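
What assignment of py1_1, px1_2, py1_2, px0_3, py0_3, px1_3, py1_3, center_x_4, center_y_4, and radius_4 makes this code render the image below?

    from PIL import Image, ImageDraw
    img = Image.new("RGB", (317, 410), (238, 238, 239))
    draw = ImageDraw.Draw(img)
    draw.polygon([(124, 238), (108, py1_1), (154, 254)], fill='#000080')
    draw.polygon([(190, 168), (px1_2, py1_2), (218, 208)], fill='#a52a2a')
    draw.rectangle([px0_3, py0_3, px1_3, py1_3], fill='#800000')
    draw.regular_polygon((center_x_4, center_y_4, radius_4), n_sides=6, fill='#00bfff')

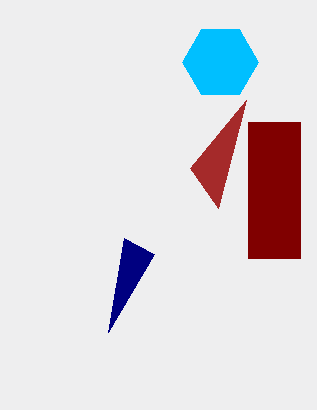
py1_1 = 332, px1_2 = 246, py1_2 = 100, px0_3 = 248, py0_3 = 122, px1_3 = 300, py1_3 = 258, center_x_4 = 220, center_y_4 = 62, radius_4 = 38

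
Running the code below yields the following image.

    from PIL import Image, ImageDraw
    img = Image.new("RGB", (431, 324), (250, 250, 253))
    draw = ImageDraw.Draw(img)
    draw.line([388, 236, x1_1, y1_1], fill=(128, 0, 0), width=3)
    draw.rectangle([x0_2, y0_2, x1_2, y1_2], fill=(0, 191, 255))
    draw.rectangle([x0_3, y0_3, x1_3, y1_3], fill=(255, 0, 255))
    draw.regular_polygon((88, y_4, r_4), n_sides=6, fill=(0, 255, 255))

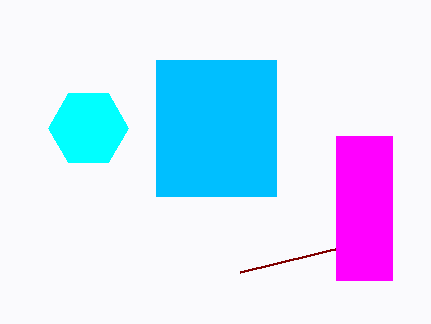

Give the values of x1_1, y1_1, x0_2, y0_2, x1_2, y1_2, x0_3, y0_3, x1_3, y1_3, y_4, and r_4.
x1_1 = 240
y1_1 = 272
x0_2 = 156
y0_2 = 60
x1_2 = 276
y1_2 = 196
x0_3 = 336
y0_3 = 136
x1_3 = 392
y1_3 = 280
y_4 = 128
r_4 = 40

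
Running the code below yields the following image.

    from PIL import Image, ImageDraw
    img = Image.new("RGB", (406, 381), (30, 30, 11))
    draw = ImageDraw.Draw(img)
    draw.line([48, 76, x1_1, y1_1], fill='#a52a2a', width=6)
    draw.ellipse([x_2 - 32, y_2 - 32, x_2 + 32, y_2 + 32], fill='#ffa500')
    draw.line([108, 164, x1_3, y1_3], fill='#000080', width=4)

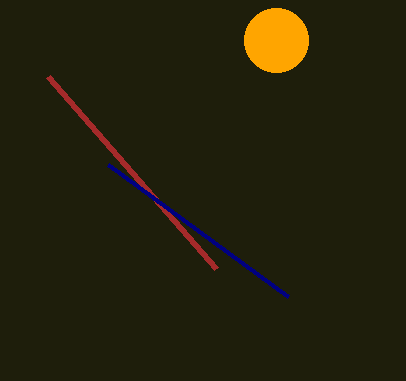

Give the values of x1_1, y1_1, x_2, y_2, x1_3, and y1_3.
x1_1 = 216, y1_1 = 268, x_2 = 276, y_2 = 40, x1_3 = 288, y1_3 = 296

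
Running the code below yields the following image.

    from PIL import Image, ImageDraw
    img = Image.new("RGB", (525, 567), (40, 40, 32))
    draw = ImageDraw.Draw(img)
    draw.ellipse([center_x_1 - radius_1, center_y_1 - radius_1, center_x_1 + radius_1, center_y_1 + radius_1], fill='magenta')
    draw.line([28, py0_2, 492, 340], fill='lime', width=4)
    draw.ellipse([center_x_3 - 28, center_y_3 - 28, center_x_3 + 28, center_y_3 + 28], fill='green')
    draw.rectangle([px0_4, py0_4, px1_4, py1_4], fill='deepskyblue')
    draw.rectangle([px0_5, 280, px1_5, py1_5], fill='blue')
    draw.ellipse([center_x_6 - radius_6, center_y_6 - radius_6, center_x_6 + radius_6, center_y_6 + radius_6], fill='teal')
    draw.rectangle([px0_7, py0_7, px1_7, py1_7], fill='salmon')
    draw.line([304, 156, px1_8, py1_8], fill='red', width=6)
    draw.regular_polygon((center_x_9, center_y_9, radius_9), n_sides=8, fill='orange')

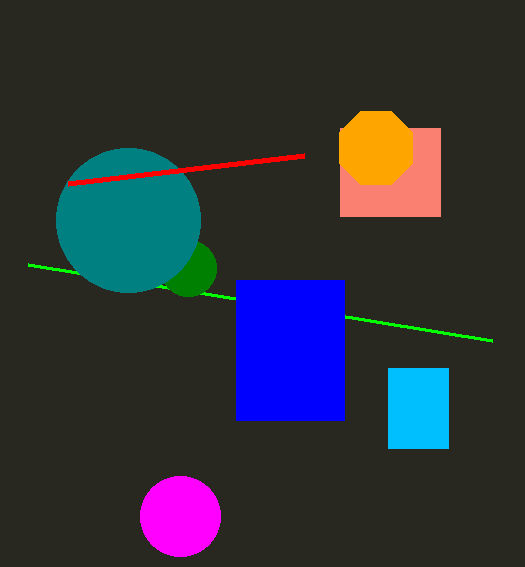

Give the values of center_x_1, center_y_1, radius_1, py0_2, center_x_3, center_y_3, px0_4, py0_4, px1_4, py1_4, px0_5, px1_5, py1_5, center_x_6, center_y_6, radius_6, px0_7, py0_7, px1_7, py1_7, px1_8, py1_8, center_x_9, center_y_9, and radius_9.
center_x_1 = 180, center_y_1 = 516, radius_1 = 40, py0_2 = 264, center_x_3 = 188, center_y_3 = 268, px0_4 = 388, py0_4 = 368, px1_4 = 448, py1_4 = 448, px0_5 = 236, px1_5 = 344, py1_5 = 420, center_x_6 = 128, center_y_6 = 220, radius_6 = 72, px0_7 = 340, py0_7 = 128, px1_7 = 440, py1_7 = 216, px1_8 = 68, py1_8 = 184, center_x_9 = 376, center_y_9 = 148, radius_9 = 40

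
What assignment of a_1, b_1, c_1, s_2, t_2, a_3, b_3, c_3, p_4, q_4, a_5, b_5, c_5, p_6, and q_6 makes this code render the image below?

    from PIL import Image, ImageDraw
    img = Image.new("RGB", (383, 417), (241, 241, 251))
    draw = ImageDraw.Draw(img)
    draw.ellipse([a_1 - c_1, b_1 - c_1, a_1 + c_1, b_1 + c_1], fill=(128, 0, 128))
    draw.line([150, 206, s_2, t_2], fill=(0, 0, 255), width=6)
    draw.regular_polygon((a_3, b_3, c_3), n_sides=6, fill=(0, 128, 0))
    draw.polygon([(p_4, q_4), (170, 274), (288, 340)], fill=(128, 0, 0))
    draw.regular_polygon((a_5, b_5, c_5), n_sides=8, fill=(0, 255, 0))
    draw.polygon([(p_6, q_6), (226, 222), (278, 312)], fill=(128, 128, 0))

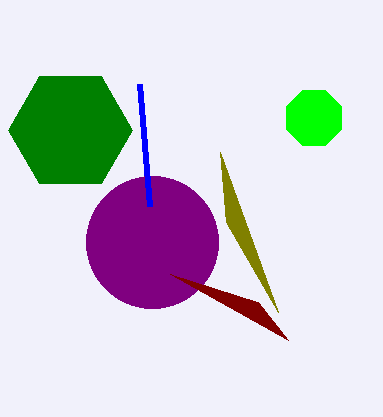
a_1 = 152
b_1 = 242
c_1 = 66
s_2 = 140
t_2 = 84
a_3 = 70
b_3 = 130
c_3 = 62
p_4 = 258
q_4 = 302
a_5 = 314
b_5 = 118
c_5 = 30
p_6 = 220
q_6 = 152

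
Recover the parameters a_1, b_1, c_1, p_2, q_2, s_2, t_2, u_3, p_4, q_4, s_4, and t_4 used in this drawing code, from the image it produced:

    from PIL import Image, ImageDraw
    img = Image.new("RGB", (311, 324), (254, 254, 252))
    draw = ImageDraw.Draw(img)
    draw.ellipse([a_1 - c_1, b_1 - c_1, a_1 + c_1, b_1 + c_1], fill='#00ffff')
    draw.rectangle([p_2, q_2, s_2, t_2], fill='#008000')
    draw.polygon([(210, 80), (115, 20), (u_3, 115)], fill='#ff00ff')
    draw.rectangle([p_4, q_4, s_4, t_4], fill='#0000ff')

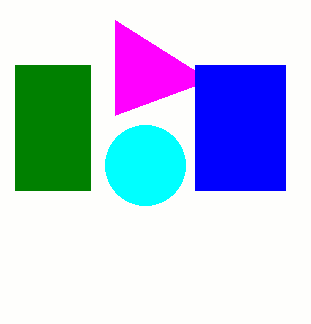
a_1 = 145
b_1 = 165
c_1 = 40
p_2 = 15
q_2 = 65
s_2 = 90
t_2 = 190
u_3 = 115
p_4 = 195
q_4 = 65
s_4 = 285
t_4 = 190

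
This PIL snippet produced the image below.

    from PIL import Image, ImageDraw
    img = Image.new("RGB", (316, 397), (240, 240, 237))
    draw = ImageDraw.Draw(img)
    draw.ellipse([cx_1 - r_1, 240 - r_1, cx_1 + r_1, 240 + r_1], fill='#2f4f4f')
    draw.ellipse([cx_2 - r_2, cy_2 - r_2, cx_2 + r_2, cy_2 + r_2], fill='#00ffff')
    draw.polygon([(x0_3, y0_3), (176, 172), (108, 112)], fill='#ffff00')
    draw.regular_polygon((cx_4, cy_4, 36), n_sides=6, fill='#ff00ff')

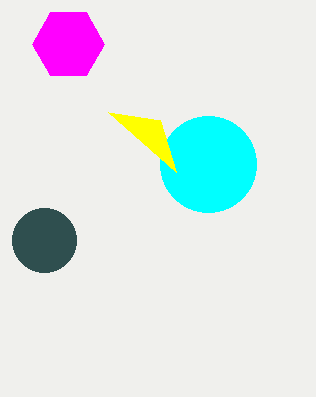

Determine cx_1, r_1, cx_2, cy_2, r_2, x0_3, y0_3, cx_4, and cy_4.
cx_1 = 44, r_1 = 32, cx_2 = 208, cy_2 = 164, r_2 = 48, x0_3 = 160, y0_3 = 120, cx_4 = 68, cy_4 = 44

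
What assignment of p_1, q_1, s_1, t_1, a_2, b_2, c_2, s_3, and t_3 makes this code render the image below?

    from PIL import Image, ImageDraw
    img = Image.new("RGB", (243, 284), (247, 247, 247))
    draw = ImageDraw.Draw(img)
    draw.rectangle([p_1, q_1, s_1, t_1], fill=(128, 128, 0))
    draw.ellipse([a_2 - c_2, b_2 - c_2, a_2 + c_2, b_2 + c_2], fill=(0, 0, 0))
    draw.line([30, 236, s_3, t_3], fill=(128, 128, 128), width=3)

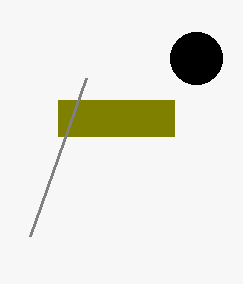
p_1 = 58, q_1 = 100, s_1 = 174, t_1 = 136, a_2 = 196, b_2 = 58, c_2 = 26, s_3 = 86, t_3 = 78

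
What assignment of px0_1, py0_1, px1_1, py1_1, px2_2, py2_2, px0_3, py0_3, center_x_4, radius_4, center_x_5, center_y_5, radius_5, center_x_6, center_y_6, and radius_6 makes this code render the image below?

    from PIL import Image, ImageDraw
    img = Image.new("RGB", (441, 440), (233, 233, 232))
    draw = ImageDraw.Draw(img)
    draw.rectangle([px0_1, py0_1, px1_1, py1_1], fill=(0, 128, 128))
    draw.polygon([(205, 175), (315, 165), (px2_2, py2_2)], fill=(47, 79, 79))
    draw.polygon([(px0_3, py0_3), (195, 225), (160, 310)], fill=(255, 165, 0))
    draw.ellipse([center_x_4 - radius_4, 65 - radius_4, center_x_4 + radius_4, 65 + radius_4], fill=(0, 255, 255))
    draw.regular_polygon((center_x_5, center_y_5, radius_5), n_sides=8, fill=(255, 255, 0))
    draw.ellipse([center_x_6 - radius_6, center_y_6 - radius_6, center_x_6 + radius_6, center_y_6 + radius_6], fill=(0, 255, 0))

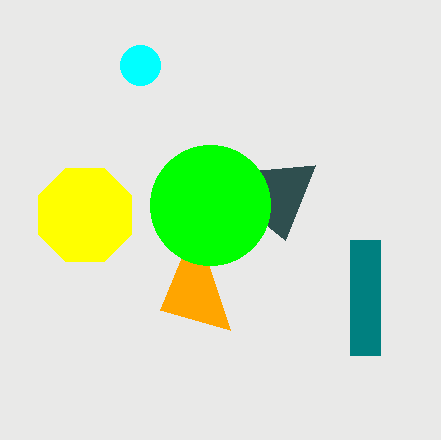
px0_1 = 350, py0_1 = 240, px1_1 = 380, py1_1 = 355, px2_2 = 285, py2_2 = 240, px0_3 = 230, py0_3 = 330, center_x_4 = 140, radius_4 = 20, center_x_5 = 85, center_y_5 = 215, radius_5 = 50, center_x_6 = 210, center_y_6 = 205, radius_6 = 60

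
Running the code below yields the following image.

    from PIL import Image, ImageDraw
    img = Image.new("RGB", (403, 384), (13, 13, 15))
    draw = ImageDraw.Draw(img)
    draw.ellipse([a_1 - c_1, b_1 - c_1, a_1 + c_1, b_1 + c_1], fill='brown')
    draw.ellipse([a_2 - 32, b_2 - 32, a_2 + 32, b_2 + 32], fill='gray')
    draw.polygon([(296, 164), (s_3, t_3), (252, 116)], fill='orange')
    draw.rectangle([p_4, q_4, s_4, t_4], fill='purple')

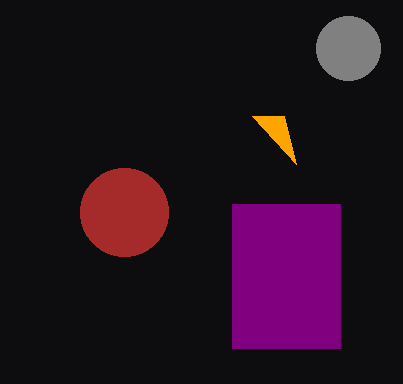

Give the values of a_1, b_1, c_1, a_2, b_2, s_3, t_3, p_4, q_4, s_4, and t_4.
a_1 = 124; b_1 = 212; c_1 = 44; a_2 = 348; b_2 = 48; s_3 = 284; t_3 = 116; p_4 = 232; q_4 = 204; s_4 = 340; t_4 = 348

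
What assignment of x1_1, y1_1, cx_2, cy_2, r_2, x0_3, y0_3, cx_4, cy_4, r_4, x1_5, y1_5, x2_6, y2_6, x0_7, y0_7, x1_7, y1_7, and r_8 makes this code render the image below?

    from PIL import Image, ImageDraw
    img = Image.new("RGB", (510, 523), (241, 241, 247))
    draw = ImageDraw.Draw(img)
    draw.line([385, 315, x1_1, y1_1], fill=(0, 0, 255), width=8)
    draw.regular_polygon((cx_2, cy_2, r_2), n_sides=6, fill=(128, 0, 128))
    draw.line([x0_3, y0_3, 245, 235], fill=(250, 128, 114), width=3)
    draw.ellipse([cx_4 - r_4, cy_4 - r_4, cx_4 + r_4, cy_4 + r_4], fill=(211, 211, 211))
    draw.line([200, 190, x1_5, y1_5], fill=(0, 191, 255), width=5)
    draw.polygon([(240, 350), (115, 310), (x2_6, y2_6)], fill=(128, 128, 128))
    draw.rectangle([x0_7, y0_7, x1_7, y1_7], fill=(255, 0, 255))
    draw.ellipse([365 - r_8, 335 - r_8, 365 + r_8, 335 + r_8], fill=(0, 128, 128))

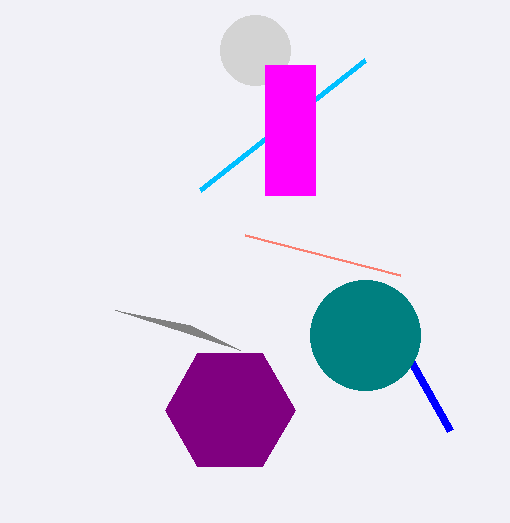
x1_1 = 450
y1_1 = 430
cx_2 = 230
cy_2 = 410
r_2 = 65
x0_3 = 400
y0_3 = 275
cx_4 = 255
cy_4 = 50
r_4 = 35
x1_5 = 365
y1_5 = 60
x2_6 = 190
y2_6 = 325
x0_7 = 265
y0_7 = 65
x1_7 = 315
y1_7 = 195
r_8 = 55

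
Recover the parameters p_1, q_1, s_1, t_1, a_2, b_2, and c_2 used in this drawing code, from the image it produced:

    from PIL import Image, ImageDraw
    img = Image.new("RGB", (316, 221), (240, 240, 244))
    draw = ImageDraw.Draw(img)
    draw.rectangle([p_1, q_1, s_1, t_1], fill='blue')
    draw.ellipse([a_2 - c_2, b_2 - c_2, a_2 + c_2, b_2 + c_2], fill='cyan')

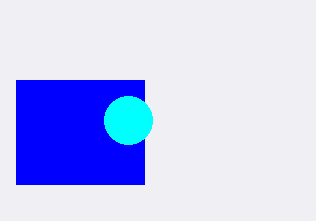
p_1 = 16; q_1 = 80; s_1 = 144; t_1 = 184; a_2 = 128; b_2 = 120; c_2 = 24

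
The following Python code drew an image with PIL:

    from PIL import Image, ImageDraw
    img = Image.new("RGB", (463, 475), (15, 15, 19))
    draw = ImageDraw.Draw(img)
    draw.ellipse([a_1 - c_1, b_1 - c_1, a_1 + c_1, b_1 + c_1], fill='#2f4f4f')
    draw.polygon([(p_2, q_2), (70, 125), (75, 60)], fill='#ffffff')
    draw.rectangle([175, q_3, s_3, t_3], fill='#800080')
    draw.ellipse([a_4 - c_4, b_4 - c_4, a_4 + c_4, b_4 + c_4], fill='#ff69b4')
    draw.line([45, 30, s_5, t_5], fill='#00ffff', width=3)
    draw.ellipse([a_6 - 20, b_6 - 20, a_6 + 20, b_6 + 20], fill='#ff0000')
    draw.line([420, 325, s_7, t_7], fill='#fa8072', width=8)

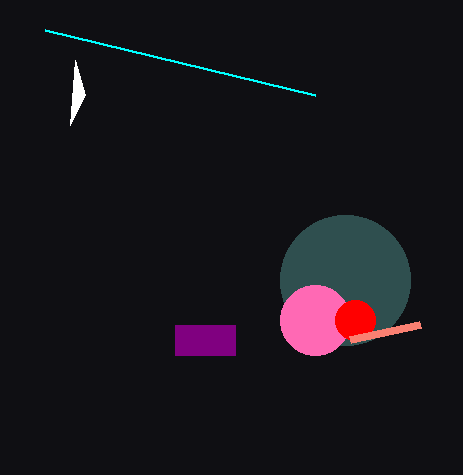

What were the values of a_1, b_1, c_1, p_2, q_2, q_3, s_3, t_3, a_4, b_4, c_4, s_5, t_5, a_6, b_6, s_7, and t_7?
a_1 = 345
b_1 = 280
c_1 = 65
p_2 = 85
q_2 = 95
q_3 = 325
s_3 = 235
t_3 = 355
a_4 = 315
b_4 = 320
c_4 = 35
s_5 = 315
t_5 = 95
a_6 = 355
b_6 = 320
s_7 = 350
t_7 = 340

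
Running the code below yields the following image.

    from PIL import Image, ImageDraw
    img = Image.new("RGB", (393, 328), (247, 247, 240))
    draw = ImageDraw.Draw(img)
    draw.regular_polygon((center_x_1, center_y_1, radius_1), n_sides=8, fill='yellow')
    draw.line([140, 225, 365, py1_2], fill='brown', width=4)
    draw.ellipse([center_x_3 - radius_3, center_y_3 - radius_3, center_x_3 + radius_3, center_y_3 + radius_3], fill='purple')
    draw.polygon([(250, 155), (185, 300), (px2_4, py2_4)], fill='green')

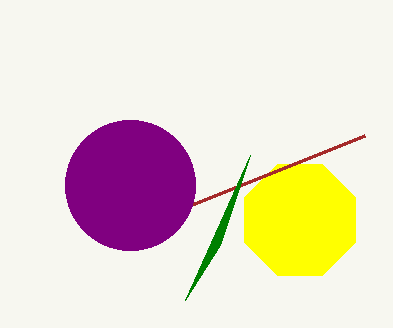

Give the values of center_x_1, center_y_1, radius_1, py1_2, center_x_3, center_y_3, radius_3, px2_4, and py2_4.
center_x_1 = 300, center_y_1 = 220, radius_1 = 60, py1_2 = 135, center_x_3 = 130, center_y_3 = 185, radius_3 = 65, px2_4 = 220, py2_4 = 245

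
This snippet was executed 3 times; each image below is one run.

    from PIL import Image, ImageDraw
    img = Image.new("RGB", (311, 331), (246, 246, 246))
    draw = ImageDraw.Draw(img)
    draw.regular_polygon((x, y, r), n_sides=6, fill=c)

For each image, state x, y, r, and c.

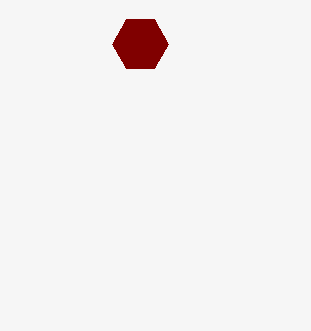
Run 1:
x = 140; y = 44; r = 28; c = 'maroon'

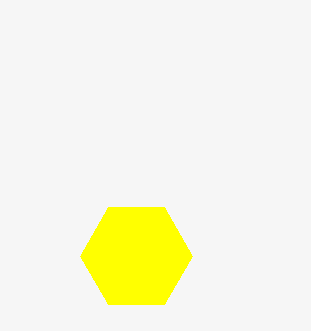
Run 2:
x = 136
y = 256
r = 56
c = 'yellow'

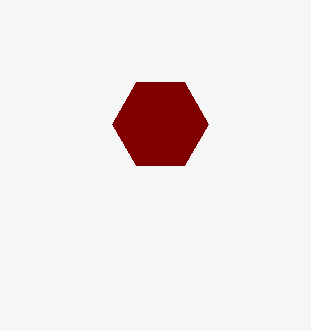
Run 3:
x = 160
y = 124
r = 48
c = 'maroon'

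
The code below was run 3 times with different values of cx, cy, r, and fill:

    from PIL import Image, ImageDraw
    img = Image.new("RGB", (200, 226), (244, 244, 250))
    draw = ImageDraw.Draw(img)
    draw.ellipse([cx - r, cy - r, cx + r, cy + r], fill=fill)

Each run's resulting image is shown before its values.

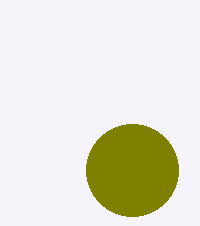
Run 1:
cx = 132, cy = 170, r = 46, fill = 'olive'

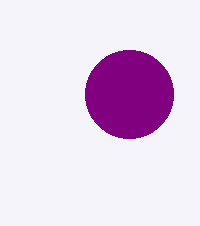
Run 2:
cx = 129
cy = 94
r = 44
fill = 'purple'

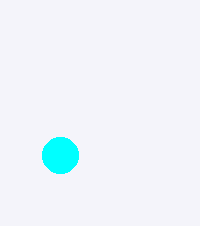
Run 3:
cx = 60; cy = 155; r = 18; fill = 'cyan'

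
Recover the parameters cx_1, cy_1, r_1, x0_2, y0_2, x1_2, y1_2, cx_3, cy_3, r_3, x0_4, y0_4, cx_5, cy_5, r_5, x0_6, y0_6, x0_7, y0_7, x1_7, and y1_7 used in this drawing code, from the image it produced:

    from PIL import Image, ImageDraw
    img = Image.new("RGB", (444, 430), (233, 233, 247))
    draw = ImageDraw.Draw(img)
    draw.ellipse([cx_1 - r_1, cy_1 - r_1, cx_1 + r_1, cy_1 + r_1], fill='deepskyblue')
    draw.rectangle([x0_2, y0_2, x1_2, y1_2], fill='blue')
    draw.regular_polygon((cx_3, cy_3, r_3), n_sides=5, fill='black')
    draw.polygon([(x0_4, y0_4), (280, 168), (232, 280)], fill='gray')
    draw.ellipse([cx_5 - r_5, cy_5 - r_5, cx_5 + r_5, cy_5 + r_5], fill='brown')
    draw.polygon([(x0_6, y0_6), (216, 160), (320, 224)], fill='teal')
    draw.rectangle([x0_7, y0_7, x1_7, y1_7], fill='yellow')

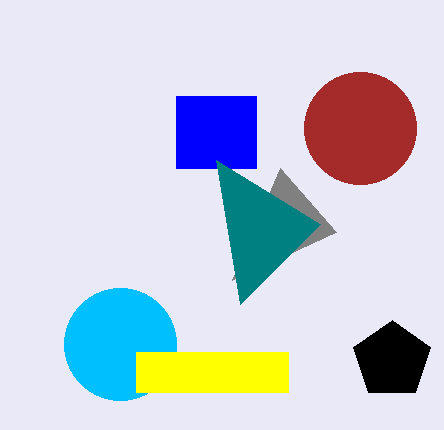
cx_1 = 120, cy_1 = 344, r_1 = 56, x0_2 = 176, y0_2 = 96, x1_2 = 256, y1_2 = 168, cx_3 = 392, cy_3 = 360, r_3 = 40, x0_4 = 336, y0_4 = 232, cx_5 = 360, cy_5 = 128, r_5 = 56, x0_6 = 240, y0_6 = 304, x0_7 = 136, y0_7 = 352, x1_7 = 288, y1_7 = 392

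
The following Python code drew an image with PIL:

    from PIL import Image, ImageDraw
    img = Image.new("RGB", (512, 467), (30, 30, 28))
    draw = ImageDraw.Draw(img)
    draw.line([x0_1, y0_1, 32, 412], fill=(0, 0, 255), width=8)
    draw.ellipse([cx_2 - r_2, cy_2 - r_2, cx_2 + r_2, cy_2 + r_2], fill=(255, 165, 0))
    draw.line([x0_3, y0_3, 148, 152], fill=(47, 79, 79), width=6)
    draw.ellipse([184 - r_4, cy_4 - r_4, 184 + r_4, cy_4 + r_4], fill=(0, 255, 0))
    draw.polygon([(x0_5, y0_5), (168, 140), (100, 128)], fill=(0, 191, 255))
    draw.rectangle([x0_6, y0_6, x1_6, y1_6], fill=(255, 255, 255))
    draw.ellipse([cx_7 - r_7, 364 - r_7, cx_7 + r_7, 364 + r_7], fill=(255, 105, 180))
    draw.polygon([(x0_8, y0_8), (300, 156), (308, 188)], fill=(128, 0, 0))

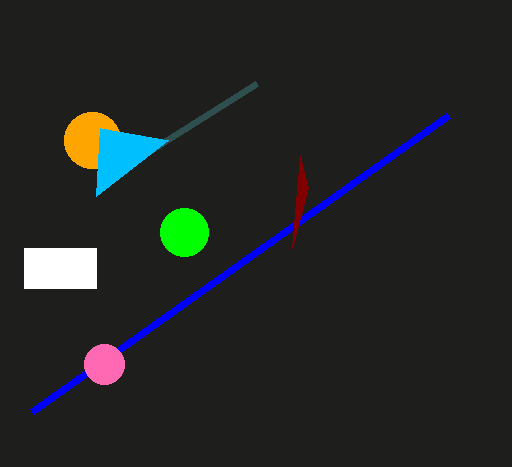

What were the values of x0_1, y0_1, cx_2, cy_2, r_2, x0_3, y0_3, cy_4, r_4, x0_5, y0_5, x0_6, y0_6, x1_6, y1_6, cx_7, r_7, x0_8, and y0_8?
x0_1 = 448; y0_1 = 116; cx_2 = 92; cy_2 = 140; r_2 = 28; x0_3 = 256; y0_3 = 84; cy_4 = 232; r_4 = 24; x0_5 = 96; y0_5 = 196; x0_6 = 24; y0_6 = 248; x1_6 = 96; y1_6 = 288; cx_7 = 104; r_7 = 20; x0_8 = 292; y0_8 = 248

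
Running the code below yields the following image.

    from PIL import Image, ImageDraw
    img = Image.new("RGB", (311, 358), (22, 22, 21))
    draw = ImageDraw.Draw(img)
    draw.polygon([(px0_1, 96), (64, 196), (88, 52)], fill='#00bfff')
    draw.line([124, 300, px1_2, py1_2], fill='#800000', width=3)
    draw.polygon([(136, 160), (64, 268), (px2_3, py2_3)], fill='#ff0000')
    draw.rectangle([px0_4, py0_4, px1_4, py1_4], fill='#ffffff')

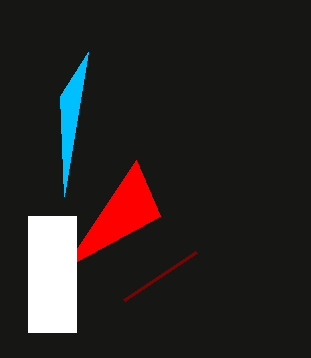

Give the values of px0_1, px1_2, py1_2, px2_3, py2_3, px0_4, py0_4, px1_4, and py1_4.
px0_1 = 60
px1_2 = 196
py1_2 = 252
px2_3 = 160
py2_3 = 216
px0_4 = 28
py0_4 = 216
px1_4 = 76
py1_4 = 332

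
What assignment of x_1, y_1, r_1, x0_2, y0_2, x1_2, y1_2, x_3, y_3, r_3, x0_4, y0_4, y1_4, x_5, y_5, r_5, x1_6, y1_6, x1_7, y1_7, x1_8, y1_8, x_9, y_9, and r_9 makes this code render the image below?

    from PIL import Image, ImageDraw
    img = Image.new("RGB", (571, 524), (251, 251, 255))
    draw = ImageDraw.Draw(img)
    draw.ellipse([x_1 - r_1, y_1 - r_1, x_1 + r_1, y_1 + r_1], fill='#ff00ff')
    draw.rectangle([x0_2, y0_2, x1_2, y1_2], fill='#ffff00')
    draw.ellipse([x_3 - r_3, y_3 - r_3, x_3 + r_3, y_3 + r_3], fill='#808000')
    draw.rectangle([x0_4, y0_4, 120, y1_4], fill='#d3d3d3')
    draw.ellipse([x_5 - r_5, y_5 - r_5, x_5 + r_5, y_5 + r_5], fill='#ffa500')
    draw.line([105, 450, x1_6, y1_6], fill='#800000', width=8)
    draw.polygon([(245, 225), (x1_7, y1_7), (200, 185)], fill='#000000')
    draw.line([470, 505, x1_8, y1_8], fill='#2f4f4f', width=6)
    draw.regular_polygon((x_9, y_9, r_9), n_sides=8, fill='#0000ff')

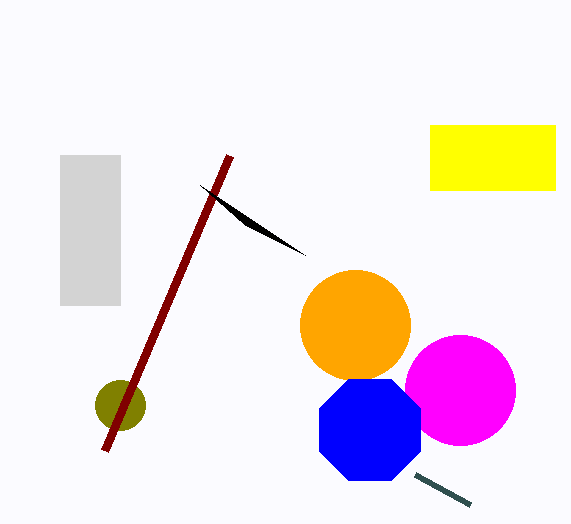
x_1 = 460, y_1 = 390, r_1 = 55, x0_2 = 430, y0_2 = 125, x1_2 = 555, y1_2 = 190, x_3 = 120, y_3 = 405, r_3 = 25, x0_4 = 60, y0_4 = 155, y1_4 = 305, x_5 = 355, y_5 = 325, r_5 = 55, x1_6 = 230, y1_6 = 155, x1_7 = 305, y1_7 = 255, x1_8 = 415, y1_8 = 475, x_9 = 370, y_9 = 430, r_9 = 55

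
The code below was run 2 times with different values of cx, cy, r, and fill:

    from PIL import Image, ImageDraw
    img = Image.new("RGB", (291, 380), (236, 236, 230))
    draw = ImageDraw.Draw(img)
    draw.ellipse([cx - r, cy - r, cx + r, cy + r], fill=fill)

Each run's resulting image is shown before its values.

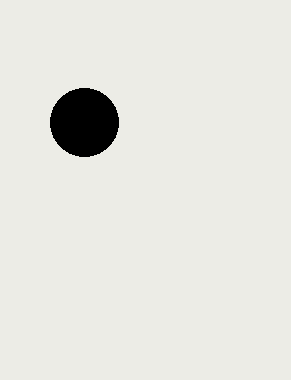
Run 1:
cx = 84
cy = 122
r = 34
fill = 'black'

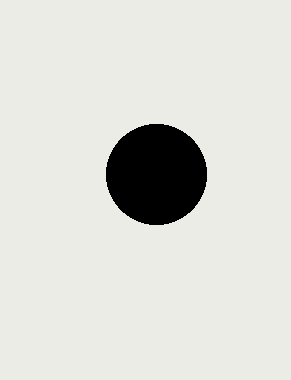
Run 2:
cx = 156
cy = 174
r = 50
fill = 'black'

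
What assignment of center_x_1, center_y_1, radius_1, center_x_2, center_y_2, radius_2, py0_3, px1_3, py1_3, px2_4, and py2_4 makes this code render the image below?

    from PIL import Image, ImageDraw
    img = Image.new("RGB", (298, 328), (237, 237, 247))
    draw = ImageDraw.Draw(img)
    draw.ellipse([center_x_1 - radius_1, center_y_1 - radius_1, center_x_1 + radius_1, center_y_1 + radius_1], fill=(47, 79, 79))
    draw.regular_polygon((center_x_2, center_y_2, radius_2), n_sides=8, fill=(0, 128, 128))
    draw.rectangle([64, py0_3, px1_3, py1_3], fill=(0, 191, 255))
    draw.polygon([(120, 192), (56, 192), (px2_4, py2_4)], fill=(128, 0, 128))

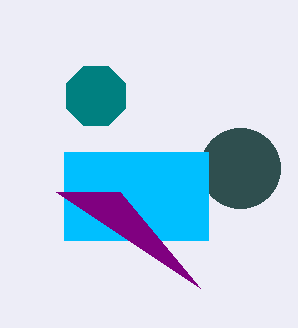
center_x_1 = 240
center_y_1 = 168
radius_1 = 40
center_x_2 = 96
center_y_2 = 96
radius_2 = 32
py0_3 = 152
px1_3 = 208
py1_3 = 240
px2_4 = 200
py2_4 = 288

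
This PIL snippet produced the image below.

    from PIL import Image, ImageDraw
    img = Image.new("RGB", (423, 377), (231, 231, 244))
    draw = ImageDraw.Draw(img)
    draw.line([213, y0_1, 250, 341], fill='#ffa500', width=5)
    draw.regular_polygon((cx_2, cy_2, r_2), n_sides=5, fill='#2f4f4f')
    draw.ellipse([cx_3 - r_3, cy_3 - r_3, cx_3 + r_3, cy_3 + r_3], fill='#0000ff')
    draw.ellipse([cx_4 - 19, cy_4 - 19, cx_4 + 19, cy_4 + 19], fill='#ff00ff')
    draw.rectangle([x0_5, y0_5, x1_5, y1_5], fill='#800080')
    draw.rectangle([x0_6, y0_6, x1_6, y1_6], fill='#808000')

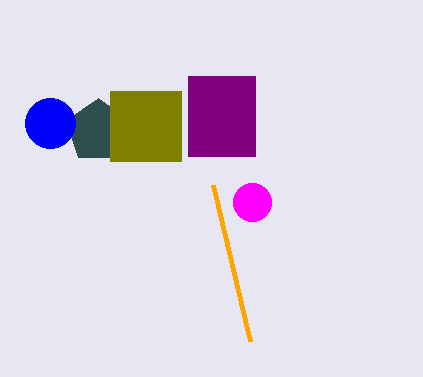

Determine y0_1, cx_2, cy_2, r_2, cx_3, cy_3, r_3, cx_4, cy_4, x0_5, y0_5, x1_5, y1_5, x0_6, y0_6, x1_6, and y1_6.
y0_1 = 185; cx_2 = 98; cy_2 = 131; r_2 = 33; cx_3 = 50; cy_3 = 123; r_3 = 25; cx_4 = 252; cy_4 = 202; x0_5 = 188; y0_5 = 76; x1_5 = 255; y1_5 = 156; x0_6 = 110; y0_6 = 91; x1_6 = 181; y1_6 = 161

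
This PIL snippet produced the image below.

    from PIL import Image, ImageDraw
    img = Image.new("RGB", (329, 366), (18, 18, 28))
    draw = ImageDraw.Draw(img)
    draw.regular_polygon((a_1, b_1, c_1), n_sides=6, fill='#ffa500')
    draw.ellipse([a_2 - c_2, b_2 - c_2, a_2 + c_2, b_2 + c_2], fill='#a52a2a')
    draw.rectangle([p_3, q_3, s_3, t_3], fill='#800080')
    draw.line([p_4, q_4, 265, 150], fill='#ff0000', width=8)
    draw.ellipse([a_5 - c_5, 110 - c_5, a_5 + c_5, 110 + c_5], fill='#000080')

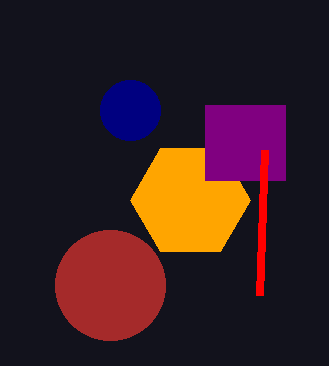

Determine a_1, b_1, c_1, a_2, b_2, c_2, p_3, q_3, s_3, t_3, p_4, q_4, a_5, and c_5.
a_1 = 190, b_1 = 200, c_1 = 60, a_2 = 110, b_2 = 285, c_2 = 55, p_3 = 205, q_3 = 105, s_3 = 285, t_3 = 180, p_4 = 260, q_4 = 295, a_5 = 130, c_5 = 30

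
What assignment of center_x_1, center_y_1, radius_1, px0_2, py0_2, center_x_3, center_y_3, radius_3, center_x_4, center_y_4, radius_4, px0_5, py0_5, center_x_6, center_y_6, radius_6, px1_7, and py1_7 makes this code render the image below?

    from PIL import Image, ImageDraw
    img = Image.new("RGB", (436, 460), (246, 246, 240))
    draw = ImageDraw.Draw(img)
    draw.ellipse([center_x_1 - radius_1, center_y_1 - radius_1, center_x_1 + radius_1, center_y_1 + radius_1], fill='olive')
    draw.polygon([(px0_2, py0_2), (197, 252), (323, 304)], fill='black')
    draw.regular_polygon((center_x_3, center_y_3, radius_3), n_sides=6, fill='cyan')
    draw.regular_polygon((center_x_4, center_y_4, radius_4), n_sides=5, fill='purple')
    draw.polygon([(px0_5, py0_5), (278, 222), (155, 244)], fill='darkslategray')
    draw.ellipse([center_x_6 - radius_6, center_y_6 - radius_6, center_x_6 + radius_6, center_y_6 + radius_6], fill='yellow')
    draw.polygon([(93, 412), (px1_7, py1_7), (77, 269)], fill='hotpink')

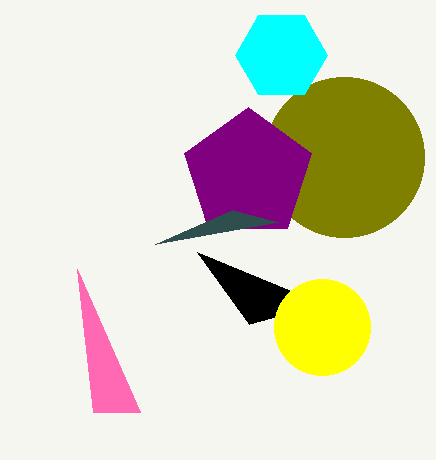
center_x_1 = 344; center_y_1 = 157; radius_1 = 80; px0_2 = 249; py0_2 = 324; center_x_3 = 281; center_y_3 = 55; radius_3 = 46; center_x_4 = 248; center_y_4 = 174; radius_4 = 67; px0_5 = 232; py0_5 = 210; center_x_6 = 322; center_y_6 = 327; radius_6 = 48; px1_7 = 140; py1_7 = 412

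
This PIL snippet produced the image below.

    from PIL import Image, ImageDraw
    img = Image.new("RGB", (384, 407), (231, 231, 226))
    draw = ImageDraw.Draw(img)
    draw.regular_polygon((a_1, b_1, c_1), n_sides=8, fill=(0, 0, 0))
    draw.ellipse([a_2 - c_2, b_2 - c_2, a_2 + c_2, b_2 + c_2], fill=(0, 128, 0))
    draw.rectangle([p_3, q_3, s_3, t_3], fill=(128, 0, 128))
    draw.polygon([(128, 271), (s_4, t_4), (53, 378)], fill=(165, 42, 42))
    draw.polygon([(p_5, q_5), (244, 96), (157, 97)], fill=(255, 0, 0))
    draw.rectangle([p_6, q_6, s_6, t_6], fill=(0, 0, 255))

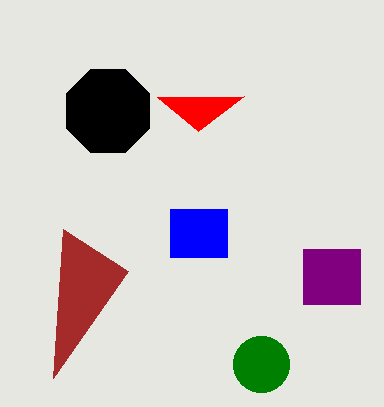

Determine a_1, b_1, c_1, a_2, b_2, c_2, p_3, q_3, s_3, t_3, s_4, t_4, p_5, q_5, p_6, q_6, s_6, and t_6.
a_1 = 108
b_1 = 111
c_1 = 45
a_2 = 261
b_2 = 364
c_2 = 28
p_3 = 303
q_3 = 249
s_3 = 360
t_3 = 304
s_4 = 63
t_4 = 229
p_5 = 198
q_5 = 131
p_6 = 170
q_6 = 209
s_6 = 227
t_6 = 257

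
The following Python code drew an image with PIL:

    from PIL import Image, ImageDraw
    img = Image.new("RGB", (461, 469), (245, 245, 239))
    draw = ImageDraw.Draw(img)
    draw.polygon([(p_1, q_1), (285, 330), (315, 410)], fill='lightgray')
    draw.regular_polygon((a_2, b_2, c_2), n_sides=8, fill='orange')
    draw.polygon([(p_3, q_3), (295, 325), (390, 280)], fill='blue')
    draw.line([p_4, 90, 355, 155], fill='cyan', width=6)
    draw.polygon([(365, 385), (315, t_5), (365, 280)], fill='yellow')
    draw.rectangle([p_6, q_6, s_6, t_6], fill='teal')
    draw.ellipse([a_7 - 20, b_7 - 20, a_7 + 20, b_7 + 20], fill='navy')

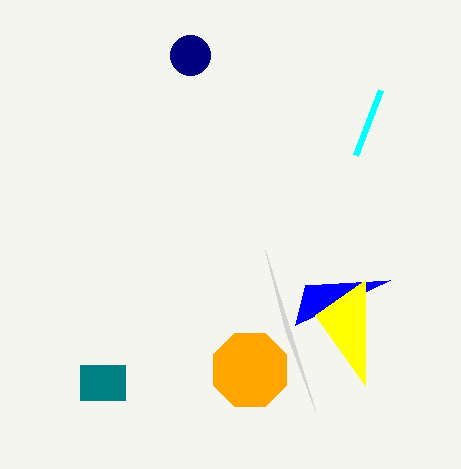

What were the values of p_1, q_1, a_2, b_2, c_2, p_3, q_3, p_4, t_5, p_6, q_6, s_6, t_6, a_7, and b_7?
p_1 = 265
q_1 = 250
a_2 = 250
b_2 = 370
c_2 = 40
p_3 = 305
q_3 = 285
p_4 = 380
t_5 = 315
p_6 = 80
q_6 = 365
s_6 = 125
t_6 = 400
a_7 = 190
b_7 = 55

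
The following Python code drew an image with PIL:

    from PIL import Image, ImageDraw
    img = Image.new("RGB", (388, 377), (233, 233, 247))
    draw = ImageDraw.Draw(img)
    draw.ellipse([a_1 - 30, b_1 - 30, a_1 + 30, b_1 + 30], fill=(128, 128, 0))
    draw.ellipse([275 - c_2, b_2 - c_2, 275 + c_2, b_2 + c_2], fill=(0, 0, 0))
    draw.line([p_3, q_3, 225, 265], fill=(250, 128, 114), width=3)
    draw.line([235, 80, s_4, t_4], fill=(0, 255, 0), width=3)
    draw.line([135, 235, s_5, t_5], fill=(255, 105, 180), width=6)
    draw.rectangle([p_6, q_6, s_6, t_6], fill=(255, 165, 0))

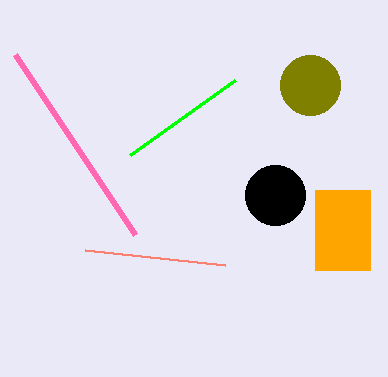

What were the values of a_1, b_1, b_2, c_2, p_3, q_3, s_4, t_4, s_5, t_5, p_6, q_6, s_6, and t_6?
a_1 = 310; b_1 = 85; b_2 = 195; c_2 = 30; p_3 = 85; q_3 = 250; s_4 = 130; t_4 = 155; s_5 = 15; t_5 = 55; p_6 = 315; q_6 = 190; s_6 = 370; t_6 = 270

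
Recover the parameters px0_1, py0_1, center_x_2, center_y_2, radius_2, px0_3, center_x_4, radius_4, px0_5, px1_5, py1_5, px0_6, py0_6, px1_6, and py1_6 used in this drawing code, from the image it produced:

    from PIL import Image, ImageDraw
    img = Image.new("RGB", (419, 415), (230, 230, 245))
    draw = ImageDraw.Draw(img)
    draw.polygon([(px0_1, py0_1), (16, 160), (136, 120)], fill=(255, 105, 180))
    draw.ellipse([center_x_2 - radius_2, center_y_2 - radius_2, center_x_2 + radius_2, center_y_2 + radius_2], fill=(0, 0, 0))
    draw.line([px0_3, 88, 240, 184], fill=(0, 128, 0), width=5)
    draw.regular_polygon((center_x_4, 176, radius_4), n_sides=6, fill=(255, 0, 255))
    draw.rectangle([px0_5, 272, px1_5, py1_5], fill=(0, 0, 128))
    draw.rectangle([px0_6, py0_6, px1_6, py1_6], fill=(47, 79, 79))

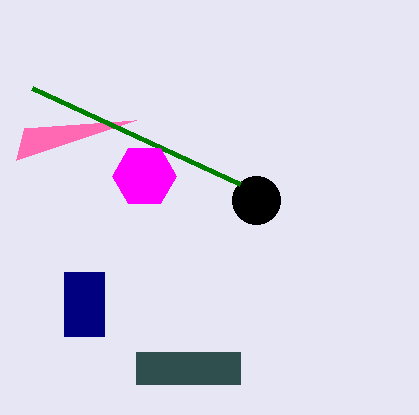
px0_1 = 24; py0_1 = 128; center_x_2 = 256; center_y_2 = 200; radius_2 = 24; px0_3 = 32; center_x_4 = 144; radius_4 = 32; px0_5 = 64; px1_5 = 104; py1_5 = 336; px0_6 = 136; py0_6 = 352; px1_6 = 240; py1_6 = 384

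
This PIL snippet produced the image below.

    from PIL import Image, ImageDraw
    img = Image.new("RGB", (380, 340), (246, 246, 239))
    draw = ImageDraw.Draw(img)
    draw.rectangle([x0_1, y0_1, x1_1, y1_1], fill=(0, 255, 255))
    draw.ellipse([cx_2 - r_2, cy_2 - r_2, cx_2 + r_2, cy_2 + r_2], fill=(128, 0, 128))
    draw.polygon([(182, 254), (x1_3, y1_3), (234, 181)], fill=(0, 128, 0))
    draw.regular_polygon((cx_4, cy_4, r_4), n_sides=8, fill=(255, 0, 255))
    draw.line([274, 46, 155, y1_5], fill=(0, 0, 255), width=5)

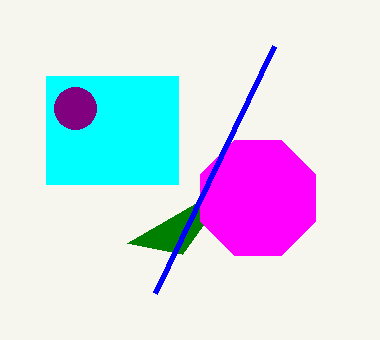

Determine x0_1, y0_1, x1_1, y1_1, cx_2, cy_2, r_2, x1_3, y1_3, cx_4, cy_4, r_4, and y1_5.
x0_1 = 46; y0_1 = 76; x1_1 = 178; y1_1 = 184; cx_2 = 75; cy_2 = 108; r_2 = 21; x1_3 = 127; y1_3 = 243; cx_4 = 258; cy_4 = 198; r_4 = 62; y1_5 = 293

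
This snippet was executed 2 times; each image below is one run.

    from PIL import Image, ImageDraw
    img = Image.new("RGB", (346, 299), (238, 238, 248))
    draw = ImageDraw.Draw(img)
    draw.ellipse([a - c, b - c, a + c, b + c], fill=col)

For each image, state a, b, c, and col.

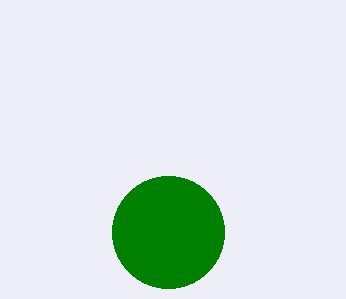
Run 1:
a = 168, b = 232, c = 56, col = 'green'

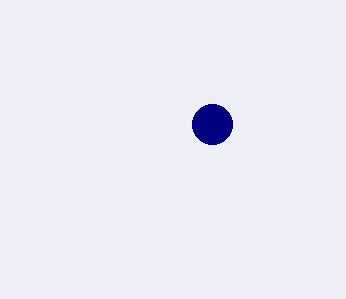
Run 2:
a = 212
b = 124
c = 20
col = 'navy'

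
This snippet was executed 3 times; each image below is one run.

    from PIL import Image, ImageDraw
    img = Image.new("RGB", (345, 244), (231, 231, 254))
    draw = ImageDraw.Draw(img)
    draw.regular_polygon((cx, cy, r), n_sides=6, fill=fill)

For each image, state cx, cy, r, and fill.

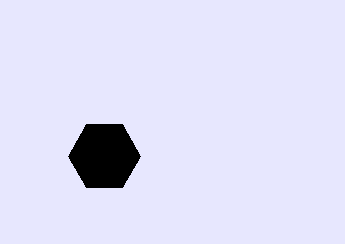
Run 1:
cx = 104, cy = 156, r = 36, fill = 'black'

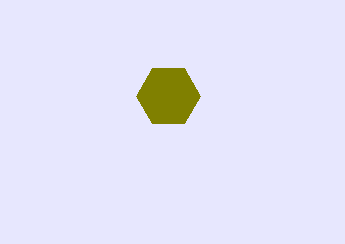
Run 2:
cx = 168, cy = 96, r = 32, fill = 'olive'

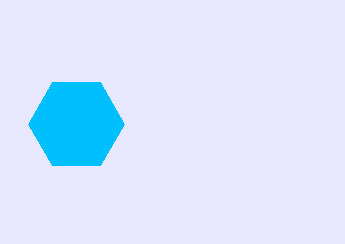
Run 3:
cx = 76
cy = 124
r = 48
fill = 'deepskyblue'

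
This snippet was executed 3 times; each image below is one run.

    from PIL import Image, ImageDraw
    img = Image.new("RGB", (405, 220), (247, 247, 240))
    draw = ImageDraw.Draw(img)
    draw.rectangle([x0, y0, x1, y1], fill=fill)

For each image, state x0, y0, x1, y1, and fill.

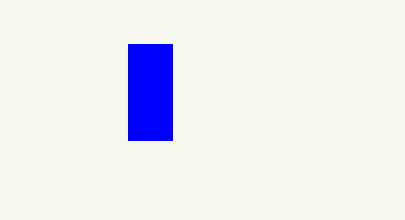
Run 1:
x0 = 128, y0 = 44, x1 = 172, y1 = 140, fill = 'blue'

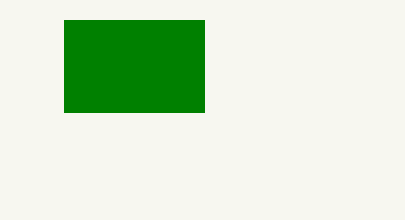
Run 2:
x0 = 64
y0 = 20
x1 = 204
y1 = 112
fill = 'green'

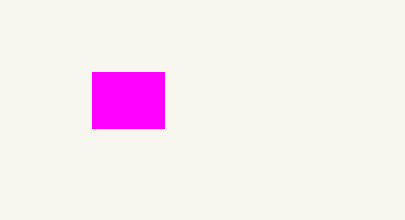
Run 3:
x0 = 92
y0 = 72
x1 = 164
y1 = 128
fill = 'magenta'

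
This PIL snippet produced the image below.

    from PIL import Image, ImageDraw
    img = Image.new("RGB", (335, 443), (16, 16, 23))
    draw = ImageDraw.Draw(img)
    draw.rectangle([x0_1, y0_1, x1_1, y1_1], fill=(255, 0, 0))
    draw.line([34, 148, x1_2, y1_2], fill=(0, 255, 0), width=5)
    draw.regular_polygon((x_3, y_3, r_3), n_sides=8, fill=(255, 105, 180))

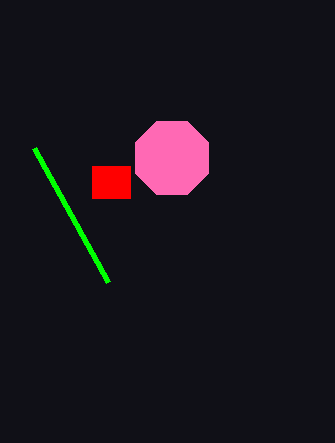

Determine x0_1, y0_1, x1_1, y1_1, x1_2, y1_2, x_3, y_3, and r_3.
x0_1 = 92; y0_1 = 166; x1_1 = 130; y1_1 = 198; x1_2 = 108; y1_2 = 282; x_3 = 172; y_3 = 158; r_3 = 40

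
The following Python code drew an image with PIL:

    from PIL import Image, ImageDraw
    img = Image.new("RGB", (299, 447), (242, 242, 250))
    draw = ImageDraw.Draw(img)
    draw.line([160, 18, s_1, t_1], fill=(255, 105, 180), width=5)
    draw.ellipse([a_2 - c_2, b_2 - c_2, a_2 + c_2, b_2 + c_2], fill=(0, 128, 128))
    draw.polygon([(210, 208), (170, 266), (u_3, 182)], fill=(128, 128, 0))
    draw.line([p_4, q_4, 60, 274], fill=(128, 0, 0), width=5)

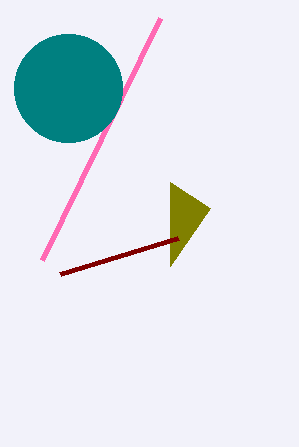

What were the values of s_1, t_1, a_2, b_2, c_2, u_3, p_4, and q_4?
s_1 = 42
t_1 = 260
a_2 = 68
b_2 = 88
c_2 = 54
u_3 = 170
p_4 = 178
q_4 = 238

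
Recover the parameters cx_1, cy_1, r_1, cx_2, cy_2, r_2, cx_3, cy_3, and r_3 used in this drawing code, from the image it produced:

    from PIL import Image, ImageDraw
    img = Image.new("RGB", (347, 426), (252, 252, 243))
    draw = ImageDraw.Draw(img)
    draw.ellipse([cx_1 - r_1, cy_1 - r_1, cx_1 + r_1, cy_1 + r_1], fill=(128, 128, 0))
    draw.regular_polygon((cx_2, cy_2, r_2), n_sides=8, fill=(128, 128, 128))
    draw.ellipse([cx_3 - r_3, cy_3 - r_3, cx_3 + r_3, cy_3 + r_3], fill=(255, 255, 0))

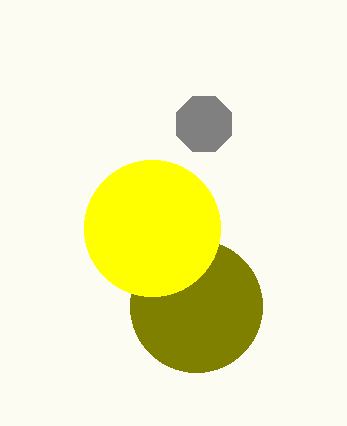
cx_1 = 196, cy_1 = 306, r_1 = 66, cx_2 = 204, cy_2 = 124, r_2 = 30, cx_3 = 152, cy_3 = 228, r_3 = 68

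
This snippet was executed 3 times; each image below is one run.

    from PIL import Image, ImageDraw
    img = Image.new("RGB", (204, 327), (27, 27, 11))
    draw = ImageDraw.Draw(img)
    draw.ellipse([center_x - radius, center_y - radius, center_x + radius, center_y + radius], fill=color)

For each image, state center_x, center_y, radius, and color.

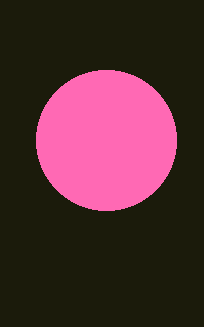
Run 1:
center_x = 106
center_y = 140
radius = 70
color = 'hotpink'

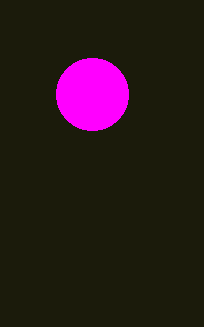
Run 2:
center_x = 92, center_y = 94, radius = 36, color = 'magenta'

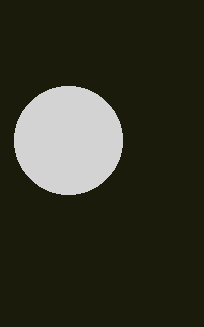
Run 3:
center_x = 68
center_y = 140
radius = 54
color = 'lightgray'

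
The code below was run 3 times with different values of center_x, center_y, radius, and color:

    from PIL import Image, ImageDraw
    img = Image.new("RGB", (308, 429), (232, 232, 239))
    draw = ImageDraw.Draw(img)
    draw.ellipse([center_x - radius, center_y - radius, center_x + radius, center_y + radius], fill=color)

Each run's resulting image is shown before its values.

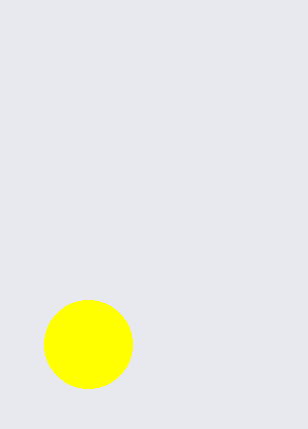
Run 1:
center_x = 88; center_y = 344; radius = 44; color = 'yellow'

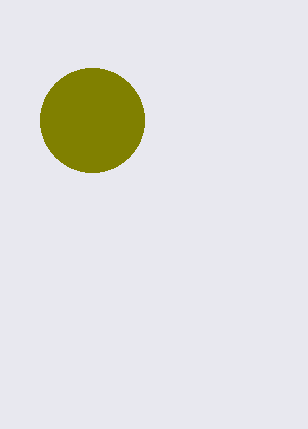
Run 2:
center_x = 92; center_y = 120; radius = 52; color = 'olive'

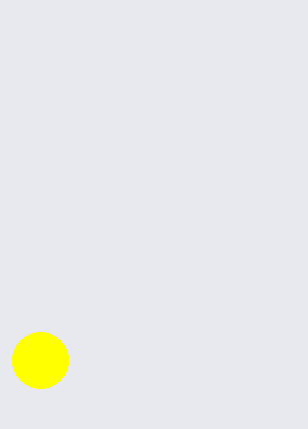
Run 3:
center_x = 40
center_y = 360
radius = 28
color = 'yellow'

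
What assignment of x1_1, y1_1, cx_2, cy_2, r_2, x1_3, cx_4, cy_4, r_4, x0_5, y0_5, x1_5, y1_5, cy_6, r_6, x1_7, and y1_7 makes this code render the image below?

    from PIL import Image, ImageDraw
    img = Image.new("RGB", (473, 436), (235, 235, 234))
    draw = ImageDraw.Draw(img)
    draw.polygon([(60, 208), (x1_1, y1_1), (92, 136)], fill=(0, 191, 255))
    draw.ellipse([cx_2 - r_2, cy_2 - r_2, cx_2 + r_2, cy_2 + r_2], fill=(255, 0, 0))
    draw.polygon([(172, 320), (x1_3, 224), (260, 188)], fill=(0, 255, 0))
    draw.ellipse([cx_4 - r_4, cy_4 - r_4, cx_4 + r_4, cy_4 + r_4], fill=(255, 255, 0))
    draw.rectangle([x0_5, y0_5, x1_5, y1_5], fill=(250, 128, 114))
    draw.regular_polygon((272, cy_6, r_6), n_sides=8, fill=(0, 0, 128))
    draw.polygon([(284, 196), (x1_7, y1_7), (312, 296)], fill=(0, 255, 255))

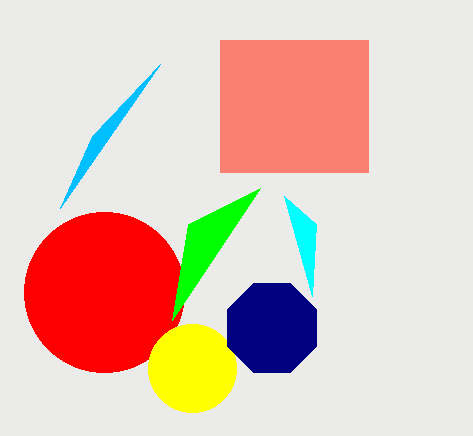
x1_1 = 160
y1_1 = 64
cx_2 = 104
cy_2 = 292
r_2 = 80
x1_3 = 188
cx_4 = 192
cy_4 = 368
r_4 = 44
x0_5 = 220
y0_5 = 40
x1_5 = 368
y1_5 = 172
cy_6 = 328
r_6 = 48
x1_7 = 316
y1_7 = 224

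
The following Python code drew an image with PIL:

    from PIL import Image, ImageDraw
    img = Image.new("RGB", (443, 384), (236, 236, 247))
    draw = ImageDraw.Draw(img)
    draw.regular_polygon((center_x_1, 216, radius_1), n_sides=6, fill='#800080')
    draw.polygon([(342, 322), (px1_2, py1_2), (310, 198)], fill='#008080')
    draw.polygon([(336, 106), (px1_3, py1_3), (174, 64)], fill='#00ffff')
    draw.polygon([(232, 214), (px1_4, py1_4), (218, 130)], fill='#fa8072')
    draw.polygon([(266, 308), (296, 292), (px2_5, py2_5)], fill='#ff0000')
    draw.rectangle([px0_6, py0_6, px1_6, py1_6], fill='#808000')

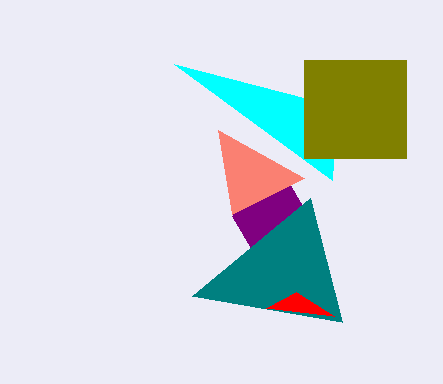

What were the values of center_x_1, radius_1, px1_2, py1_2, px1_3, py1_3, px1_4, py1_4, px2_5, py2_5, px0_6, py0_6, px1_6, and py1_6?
center_x_1 = 270, radius_1 = 38, px1_2 = 192, py1_2 = 296, px1_3 = 332, py1_3 = 180, px1_4 = 304, py1_4 = 178, px2_5 = 334, py2_5 = 316, px0_6 = 304, py0_6 = 60, px1_6 = 406, py1_6 = 158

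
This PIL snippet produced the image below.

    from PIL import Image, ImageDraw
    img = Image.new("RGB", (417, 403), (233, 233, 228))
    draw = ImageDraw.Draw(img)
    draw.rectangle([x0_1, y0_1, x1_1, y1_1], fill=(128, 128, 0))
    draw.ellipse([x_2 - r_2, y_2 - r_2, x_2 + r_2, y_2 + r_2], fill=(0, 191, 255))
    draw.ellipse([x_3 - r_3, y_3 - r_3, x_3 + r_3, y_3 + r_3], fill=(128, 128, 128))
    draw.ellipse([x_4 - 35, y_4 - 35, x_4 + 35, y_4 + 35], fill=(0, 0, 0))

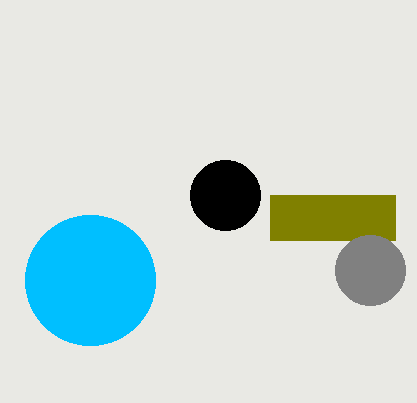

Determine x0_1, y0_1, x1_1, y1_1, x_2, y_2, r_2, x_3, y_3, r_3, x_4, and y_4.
x0_1 = 270
y0_1 = 195
x1_1 = 395
y1_1 = 240
x_2 = 90
y_2 = 280
r_2 = 65
x_3 = 370
y_3 = 270
r_3 = 35
x_4 = 225
y_4 = 195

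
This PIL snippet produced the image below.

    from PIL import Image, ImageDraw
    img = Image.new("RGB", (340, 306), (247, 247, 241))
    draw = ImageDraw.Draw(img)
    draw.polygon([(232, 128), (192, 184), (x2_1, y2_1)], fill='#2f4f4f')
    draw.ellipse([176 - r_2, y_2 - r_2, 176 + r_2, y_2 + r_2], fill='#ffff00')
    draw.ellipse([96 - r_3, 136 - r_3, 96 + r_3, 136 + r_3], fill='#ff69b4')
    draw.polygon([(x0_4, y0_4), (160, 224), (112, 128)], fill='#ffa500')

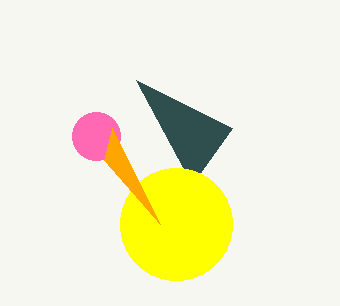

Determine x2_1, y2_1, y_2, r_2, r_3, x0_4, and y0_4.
x2_1 = 136; y2_1 = 80; y_2 = 224; r_2 = 56; r_3 = 24; x0_4 = 104; y0_4 = 160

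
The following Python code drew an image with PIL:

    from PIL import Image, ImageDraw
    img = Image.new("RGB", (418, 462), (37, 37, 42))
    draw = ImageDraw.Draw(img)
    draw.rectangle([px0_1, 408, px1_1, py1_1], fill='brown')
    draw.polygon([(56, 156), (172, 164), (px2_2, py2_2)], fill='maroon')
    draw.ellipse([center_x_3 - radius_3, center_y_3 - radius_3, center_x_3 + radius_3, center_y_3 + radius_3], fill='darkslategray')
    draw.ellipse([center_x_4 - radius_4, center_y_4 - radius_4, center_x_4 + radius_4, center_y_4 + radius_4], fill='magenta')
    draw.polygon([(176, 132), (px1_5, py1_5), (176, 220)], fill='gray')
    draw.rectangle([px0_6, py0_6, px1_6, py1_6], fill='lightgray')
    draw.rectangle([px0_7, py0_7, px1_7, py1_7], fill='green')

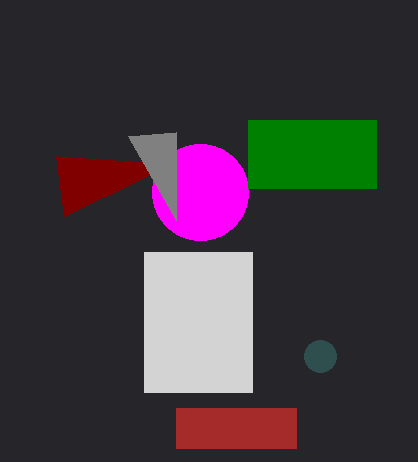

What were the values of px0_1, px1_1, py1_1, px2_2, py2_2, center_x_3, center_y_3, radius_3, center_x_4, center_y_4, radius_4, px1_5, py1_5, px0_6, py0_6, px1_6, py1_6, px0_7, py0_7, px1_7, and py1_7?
px0_1 = 176
px1_1 = 296
py1_1 = 448
px2_2 = 64
py2_2 = 216
center_x_3 = 320
center_y_3 = 356
radius_3 = 16
center_x_4 = 200
center_y_4 = 192
radius_4 = 48
px1_5 = 128
py1_5 = 136
px0_6 = 144
py0_6 = 252
px1_6 = 252
py1_6 = 392
px0_7 = 248
py0_7 = 120
px1_7 = 376
py1_7 = 188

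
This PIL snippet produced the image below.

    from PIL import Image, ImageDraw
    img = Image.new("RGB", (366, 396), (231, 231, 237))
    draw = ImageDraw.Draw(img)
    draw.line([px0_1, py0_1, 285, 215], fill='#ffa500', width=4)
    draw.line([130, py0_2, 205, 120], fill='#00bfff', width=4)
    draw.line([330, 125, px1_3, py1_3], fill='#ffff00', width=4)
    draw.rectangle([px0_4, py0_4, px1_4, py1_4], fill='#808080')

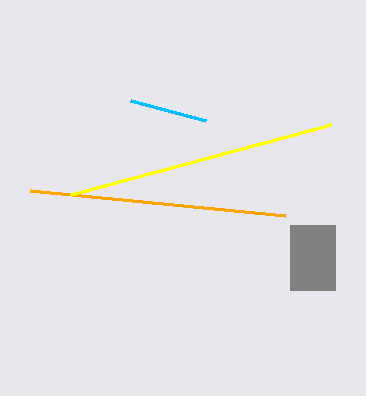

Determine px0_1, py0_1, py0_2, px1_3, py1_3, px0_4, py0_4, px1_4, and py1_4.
px0_1 = 30, py0_1 = 190, py0_2 = 100, px1_3 = 70, py1_3 = 195, px0_4 = 290, py0_4 = 225, px1_4 = 335, py1_4 = 290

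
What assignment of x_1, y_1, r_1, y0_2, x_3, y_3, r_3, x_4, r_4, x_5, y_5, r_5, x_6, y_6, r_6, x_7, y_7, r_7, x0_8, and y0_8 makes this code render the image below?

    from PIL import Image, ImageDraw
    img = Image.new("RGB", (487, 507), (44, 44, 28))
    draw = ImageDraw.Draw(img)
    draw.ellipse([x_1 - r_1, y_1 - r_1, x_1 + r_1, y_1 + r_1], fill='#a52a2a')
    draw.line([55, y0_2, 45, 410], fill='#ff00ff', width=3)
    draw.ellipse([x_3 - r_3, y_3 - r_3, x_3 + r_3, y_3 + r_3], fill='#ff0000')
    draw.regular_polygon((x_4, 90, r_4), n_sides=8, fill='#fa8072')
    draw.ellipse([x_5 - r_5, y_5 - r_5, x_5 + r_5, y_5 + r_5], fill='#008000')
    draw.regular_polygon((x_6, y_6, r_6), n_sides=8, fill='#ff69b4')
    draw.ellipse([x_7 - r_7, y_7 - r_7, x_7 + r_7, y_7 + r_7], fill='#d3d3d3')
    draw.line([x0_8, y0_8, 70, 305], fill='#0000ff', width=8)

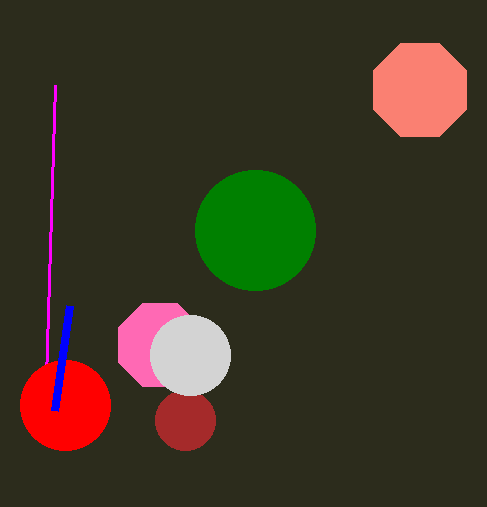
x_1 = 185
y_1 = 420
r_1 = 30
y0_2 = 85
x_3 = 65
y_3 = 405
r_3 = 45
x_4 = 420
r_4 = 50
x_5 = 255
y_5 = 230
r_5 = 60
x_6 = 160
y_6 = 345
r_6 = 45
x_7 = 190
y_7 = 355
r_7 = 40
x0_8 = 55
y0_8 = 410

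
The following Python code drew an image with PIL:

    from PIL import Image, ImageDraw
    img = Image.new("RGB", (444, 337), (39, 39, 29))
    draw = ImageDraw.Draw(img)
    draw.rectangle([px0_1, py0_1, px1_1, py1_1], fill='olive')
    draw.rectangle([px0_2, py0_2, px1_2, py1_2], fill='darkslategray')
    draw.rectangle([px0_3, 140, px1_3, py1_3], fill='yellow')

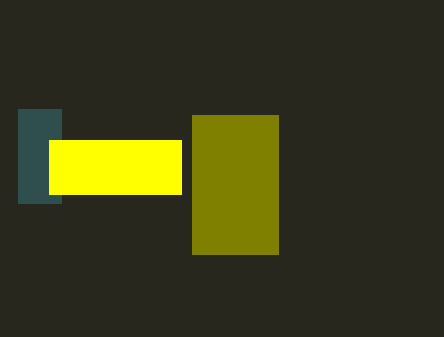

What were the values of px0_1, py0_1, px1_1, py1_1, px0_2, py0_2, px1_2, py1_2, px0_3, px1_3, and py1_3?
px0_1 = 192
py0_1 = 115
px1_1 = 278
py1_1 = 254
px0_2 = 18
py0_2 = 109
px1_2 = 61
py1_2 = 203
px0_3 = 49
px1_3 = 181
py1_3 = 194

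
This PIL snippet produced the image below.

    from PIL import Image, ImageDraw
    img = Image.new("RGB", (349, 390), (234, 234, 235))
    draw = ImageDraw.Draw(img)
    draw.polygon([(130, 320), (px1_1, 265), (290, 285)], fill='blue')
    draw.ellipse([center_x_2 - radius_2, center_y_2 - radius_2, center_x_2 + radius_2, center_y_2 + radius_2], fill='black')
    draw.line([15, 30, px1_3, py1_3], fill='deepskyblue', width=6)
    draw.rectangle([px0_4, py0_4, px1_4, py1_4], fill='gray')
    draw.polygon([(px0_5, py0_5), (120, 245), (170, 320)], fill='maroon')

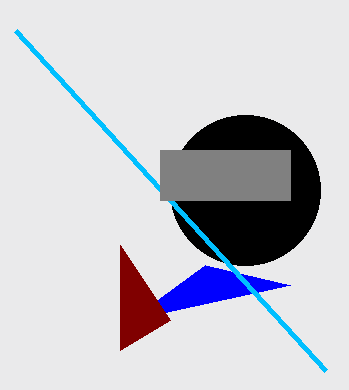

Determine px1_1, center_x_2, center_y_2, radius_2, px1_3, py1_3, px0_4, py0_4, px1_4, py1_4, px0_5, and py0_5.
px1_1 = 205, center_x_2 = 245, center_y_2 = 190, radius_2 = 75, px1_3 = 325, py1_3 = 370, px0_4 = 160, py0_4 = 150, px1_4 = 290, py1_4 = 200, px0_5 = 120, py0_5 = 350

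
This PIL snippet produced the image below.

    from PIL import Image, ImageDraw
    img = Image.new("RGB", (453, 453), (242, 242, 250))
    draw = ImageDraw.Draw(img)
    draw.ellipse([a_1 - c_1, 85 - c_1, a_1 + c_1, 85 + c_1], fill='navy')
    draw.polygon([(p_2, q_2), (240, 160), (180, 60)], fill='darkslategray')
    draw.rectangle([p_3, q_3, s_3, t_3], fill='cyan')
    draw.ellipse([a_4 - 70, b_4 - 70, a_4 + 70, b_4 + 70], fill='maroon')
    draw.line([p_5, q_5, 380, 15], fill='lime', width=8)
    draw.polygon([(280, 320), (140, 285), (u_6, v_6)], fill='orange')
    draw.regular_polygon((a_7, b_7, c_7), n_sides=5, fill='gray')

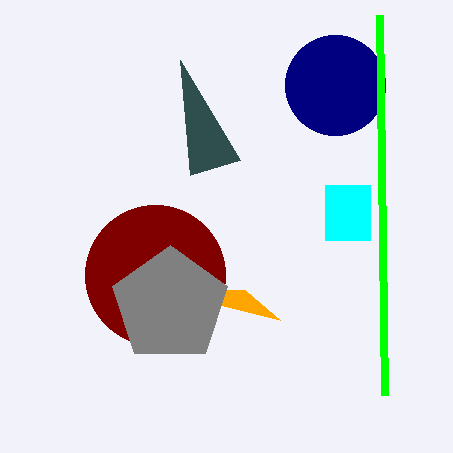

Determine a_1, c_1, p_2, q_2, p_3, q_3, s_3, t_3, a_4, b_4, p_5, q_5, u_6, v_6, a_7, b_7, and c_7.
a_1 = 335
c_1 = 50
p_2 = 190
q_2 = 175
p_3 = 325
q_3 = 185
s_3 = 370
t_3 = 240
a_4 = 155
b_4 = 275
p_5 = 385
q_5 = 395
u_6 = 245
v_6 = 290
a_7 = 170
b_7 = 305
c_7 = 60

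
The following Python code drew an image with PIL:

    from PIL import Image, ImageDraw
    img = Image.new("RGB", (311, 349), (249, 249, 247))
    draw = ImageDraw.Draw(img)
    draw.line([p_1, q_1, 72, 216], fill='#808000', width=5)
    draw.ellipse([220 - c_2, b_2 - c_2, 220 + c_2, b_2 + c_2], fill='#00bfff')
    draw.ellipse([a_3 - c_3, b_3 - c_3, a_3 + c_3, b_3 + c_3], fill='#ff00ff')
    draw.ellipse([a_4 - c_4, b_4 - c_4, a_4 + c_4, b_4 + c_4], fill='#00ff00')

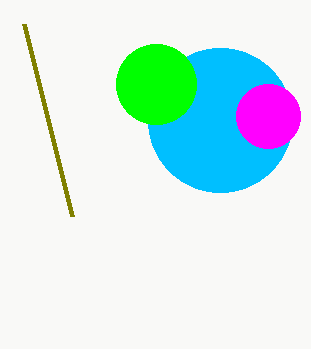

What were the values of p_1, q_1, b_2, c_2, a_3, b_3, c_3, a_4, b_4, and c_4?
p_1 = 24; q_1 = 24; b_2 = 120; c_2 = 72; a_3 = 268; b_3 = 116; c_3 = 32; a_4 = 156; b_4 = 84; c_4 = 40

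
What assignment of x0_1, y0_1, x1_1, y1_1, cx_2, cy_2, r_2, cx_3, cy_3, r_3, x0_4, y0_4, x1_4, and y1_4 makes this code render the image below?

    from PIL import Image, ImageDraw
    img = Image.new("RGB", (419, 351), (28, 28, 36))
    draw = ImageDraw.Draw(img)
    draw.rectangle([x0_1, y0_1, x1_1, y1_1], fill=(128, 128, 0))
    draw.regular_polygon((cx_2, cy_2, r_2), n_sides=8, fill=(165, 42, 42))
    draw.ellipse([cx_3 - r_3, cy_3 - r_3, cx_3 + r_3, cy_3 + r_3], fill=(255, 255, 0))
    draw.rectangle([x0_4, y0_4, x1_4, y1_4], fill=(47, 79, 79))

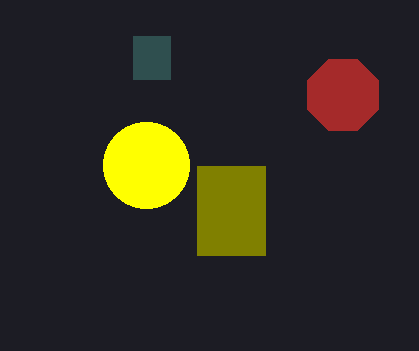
x0_1 = 197; y0_1 = 166; x1_1 = 265; y1_1 = 255; cx_2 = 343; cy_2 = 95; r_2 = 38; cx_3 = 146; cy_3 = 165; r_3 = 43; x0_4 = 133; y0_4 = 36; x1_4 = 170; y1_4 = 79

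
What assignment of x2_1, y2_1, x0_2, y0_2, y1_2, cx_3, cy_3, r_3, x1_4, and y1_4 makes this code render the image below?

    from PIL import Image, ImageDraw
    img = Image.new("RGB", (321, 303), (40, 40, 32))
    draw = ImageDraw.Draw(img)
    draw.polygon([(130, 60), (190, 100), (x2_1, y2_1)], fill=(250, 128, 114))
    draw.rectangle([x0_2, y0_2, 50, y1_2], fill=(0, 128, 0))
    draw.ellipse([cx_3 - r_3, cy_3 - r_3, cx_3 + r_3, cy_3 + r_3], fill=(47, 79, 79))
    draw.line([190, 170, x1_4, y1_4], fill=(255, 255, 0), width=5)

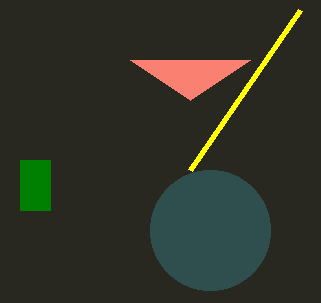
x2_1 = 250; y2_1 = 60; x0_2 = 20; y0_2 = 160; y1_2 = 210; cx_3 = 210; cy_3 = 230; r_3 = 60; x1_4 = 300; y1_4 = 10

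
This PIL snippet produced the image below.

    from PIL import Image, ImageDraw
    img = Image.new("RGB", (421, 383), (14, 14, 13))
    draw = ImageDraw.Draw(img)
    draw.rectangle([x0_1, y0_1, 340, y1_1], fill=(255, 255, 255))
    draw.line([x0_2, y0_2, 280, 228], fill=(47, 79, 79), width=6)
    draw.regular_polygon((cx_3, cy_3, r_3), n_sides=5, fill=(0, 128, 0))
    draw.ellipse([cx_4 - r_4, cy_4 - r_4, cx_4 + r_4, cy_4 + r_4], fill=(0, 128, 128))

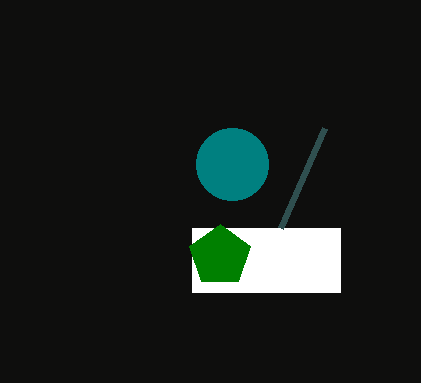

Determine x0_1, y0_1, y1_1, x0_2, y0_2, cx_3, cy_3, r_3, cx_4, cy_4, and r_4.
x0_1 = 192
y0_1 = 228
y1_1 = 292
x0_2 = 324
y0_2 = 128
cx_3 = 220
cy_3 = 256
r_3 = 32
cx_4 = 232
cy_4 = 164
r_4 = 36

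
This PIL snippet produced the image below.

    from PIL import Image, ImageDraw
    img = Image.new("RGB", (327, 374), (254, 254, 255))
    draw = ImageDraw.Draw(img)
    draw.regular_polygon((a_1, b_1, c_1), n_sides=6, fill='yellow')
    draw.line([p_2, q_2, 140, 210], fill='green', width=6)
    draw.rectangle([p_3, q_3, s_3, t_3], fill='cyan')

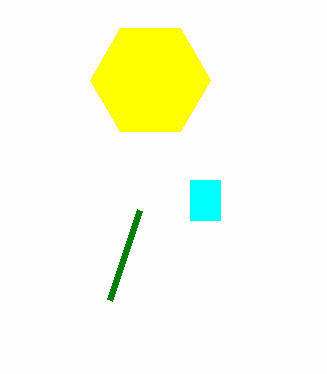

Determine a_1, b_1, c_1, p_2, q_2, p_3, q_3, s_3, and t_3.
a_1 = 150; b_1 = 80; c_1 = 60; p_2 = 110; q_2 = 300; p_3 = 190; q_3 = 180; s_3 = 220; t_3 = 220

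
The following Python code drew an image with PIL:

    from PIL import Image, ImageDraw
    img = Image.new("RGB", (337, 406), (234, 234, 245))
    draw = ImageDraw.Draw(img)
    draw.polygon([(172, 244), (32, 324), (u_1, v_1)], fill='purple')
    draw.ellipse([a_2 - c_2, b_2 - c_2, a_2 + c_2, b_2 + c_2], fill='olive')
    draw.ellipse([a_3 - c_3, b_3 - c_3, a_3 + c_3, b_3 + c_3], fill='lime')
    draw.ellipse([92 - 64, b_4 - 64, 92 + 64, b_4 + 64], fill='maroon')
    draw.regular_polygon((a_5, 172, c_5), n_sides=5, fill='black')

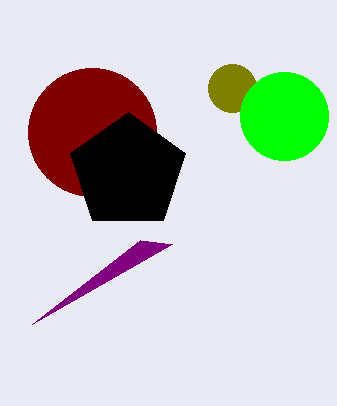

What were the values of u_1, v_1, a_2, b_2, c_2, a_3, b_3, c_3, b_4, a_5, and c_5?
u_1 = 140
v_1 = 240
a_2 = 232
b_2 = 88
c_2 = 24
a_3 = 284
b_3 = 116
c_3 = 44
b_4 = 132
a_5 = 128
c_5 = 60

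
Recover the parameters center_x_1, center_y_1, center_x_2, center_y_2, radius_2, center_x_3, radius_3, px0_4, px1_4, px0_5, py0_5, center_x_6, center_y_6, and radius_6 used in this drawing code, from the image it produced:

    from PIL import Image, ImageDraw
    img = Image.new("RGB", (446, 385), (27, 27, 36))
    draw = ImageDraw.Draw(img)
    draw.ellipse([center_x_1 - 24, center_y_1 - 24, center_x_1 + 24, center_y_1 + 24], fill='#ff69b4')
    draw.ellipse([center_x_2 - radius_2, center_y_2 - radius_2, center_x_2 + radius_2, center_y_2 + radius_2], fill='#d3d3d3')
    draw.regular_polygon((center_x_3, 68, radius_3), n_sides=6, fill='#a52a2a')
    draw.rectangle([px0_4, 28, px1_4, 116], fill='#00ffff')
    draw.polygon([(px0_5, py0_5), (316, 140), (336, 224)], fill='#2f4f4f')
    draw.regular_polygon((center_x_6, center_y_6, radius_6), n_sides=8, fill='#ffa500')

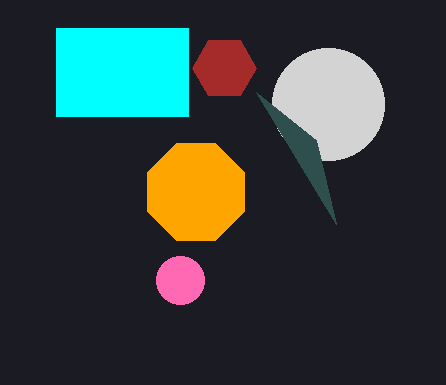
center_x_1 = 180; center_y_1 = 280; center_x_2 = 328; center_y_2 = 104; radius_2 = 56; center_x_3 = 224; radius_3 = 32; px0_4 = 56; px1_4 = 188; px0_5 = 256; py0_5 = 92; center_x_6 = 196; center_y_6 = 192; radius_6 = 52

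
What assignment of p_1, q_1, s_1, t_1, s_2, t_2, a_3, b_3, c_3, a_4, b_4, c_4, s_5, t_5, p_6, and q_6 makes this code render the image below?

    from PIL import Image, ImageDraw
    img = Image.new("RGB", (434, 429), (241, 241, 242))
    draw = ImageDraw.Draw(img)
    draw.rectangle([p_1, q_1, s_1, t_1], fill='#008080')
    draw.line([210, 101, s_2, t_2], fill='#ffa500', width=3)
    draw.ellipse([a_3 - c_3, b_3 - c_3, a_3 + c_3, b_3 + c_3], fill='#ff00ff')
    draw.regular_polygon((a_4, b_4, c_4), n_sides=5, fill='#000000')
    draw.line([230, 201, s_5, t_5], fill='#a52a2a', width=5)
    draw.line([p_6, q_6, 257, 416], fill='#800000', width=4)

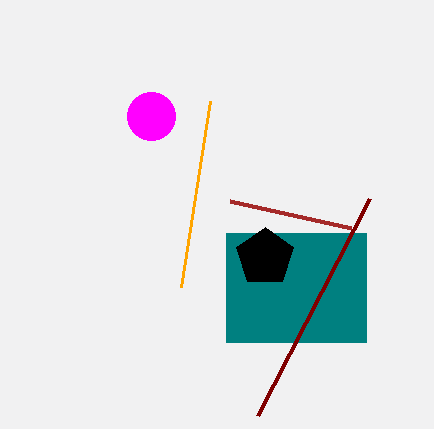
p_1 = 226, q_1 = 233, s_1 = 366, t_1 = 342, s_2 = 181, t_2 = 287, a_3 = 151, b_3 = 116, c_3 = 24, a_4 = 265, b_4 = 257, c_4 = 30, s_5 = 351, t_5 = 228, p_6 = 369, q_6 = 199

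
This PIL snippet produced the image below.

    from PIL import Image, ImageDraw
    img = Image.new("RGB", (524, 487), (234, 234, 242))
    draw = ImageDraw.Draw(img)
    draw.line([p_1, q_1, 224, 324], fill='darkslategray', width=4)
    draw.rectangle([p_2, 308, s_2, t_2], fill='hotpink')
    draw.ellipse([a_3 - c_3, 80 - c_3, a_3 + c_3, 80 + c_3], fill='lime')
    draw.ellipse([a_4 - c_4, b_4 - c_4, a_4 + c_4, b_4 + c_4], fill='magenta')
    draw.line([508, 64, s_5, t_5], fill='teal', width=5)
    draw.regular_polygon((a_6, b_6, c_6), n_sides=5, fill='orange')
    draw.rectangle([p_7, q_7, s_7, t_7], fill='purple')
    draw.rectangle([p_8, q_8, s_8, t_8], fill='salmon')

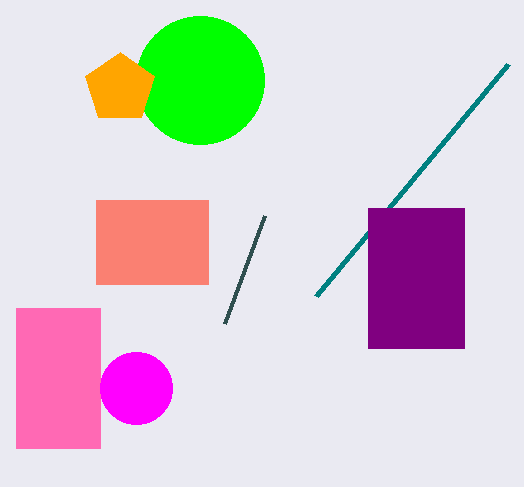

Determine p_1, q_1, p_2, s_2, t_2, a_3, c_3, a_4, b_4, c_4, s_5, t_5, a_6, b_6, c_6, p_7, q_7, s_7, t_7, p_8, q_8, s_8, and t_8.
p_1 = 264; q_1 = 216; p_2 = 16; s_2 = 100; t_2 = 448; a_3 = 200; c_3 = 64; a_4 = 136; b_4 = 388; c_4 = 36; s_5 = 316; t_5 = 296; a_6 = 120; b_6 = 88; c_6 = 36; p_7 = 368; q_7 = 208; s_7 = 464; t_7 = 348; p_8 = 96; q_8 = 200; s_8 = 208; t_8 = 284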